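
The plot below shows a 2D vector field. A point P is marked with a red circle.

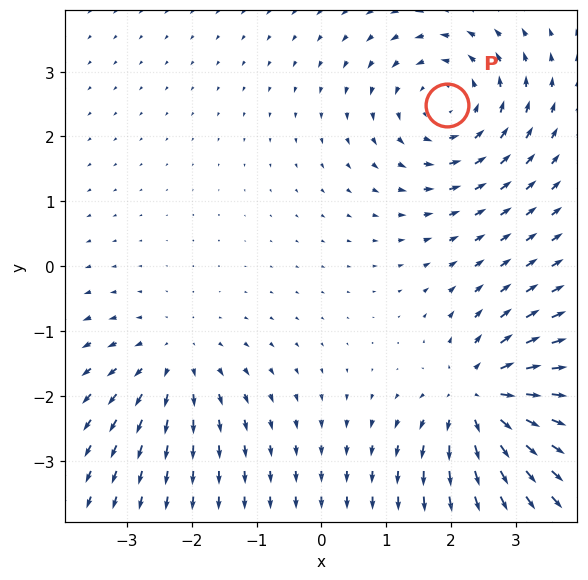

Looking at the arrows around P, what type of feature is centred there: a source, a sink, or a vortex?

At P (1.9, 2.5) the arrows circulate counterclockwise. Divergence ≈0, curl about +4 — near-zero divergence with nonzero curl is a vortex.

vortex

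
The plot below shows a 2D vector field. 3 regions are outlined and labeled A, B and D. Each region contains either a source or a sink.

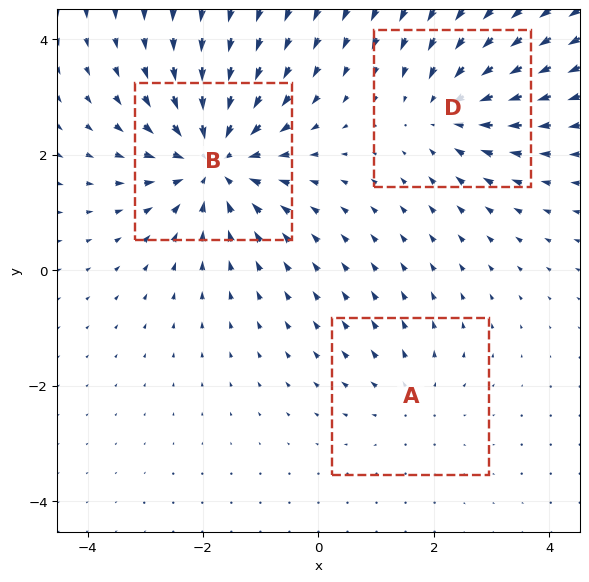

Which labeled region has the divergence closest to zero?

Divergence at each region's feature centre — A: about +2, B: about -5, D: about -3. Region A is closest to zero.

A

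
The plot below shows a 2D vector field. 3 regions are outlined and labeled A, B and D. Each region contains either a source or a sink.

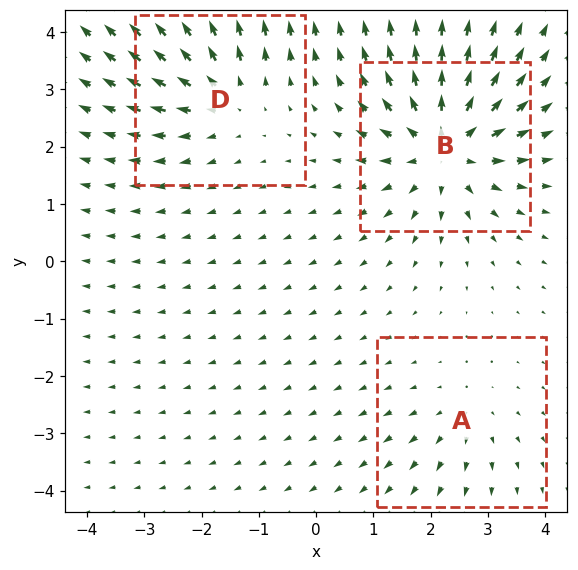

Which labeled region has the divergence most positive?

B

Divergence at each region's feature centre — A: about +2, B: about +6, D: about +4. Region B is most positive.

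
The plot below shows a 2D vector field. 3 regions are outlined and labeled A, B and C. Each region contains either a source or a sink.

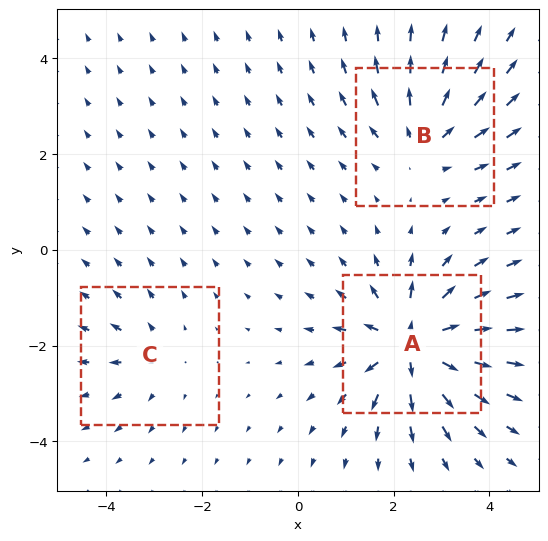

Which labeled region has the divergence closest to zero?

C

Divergence at each region's feature centre — A: about +6, B: about +4, C: about +2. Region C is closest to zero.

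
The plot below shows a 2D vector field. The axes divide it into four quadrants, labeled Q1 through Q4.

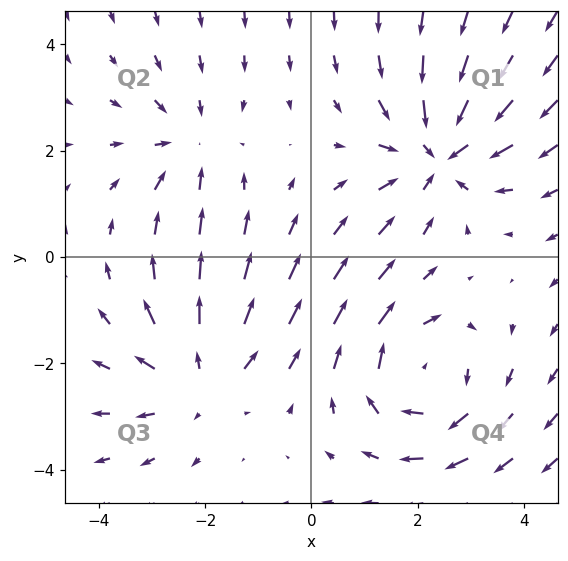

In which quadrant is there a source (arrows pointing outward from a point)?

Q3

The source sits at approximately (-2.1, -2.3), which lies in quadrant Q3. The divergence there is about +3, positive as expected for a source.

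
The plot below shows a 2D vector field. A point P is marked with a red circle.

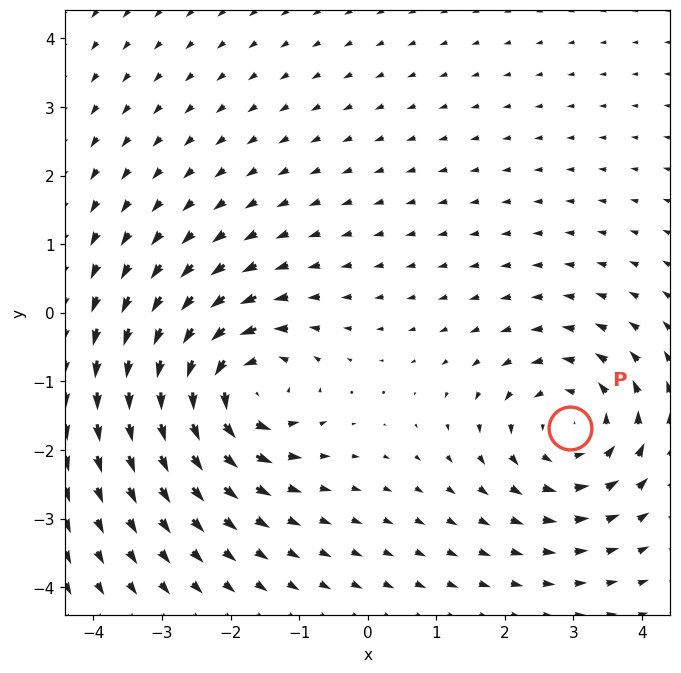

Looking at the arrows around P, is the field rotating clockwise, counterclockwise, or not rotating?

Near P at (3.0, -1.7) the arrows circulate counterclockwise. The curl (z-component) there is about +3; positive curl means counterclockwise rotation.

counterclockwise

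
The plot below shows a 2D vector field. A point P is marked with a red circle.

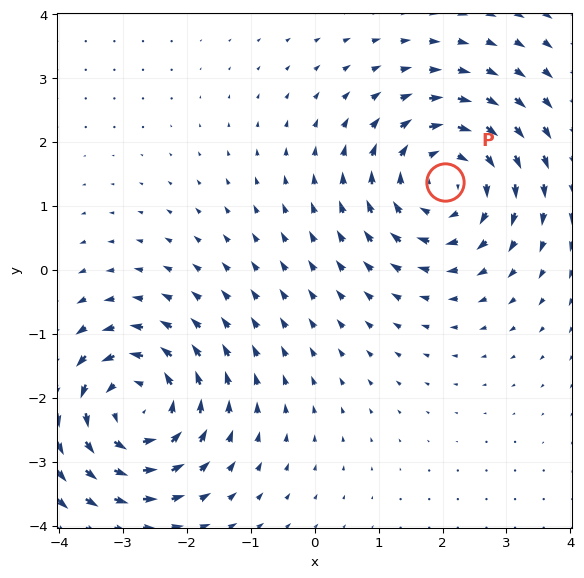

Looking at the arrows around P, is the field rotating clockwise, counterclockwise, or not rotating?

clockwise

Near P at (2.0, 1.4) the arrows circulate clockwise. The curl (z-component) there is about -4; negative curl means clockwise rotation.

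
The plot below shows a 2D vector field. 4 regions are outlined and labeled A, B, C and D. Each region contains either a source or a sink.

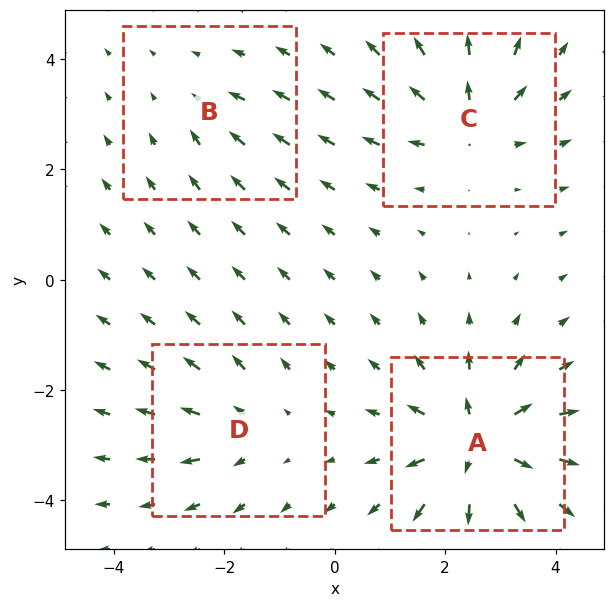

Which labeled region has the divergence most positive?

A

Divergence at each region's feature centre — A: about +8, B: about -2, C: about +5, D: about +3. Region A is most positive.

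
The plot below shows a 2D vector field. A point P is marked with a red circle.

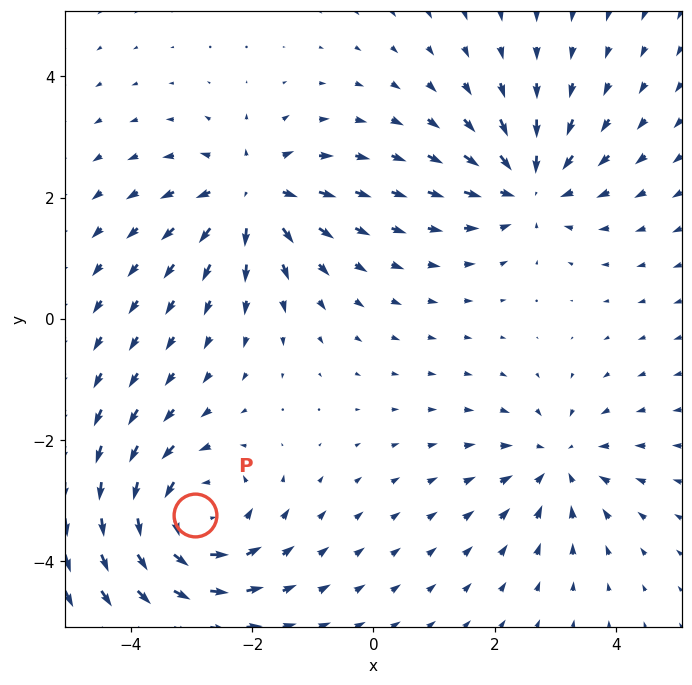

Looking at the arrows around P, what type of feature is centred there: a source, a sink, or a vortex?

vortex

At P (-2.9, -3.2) the arrows circulate counterclockwise. Divergence ≈0, curl about +4 — near-zero divergence with nonzero curl is a vortex.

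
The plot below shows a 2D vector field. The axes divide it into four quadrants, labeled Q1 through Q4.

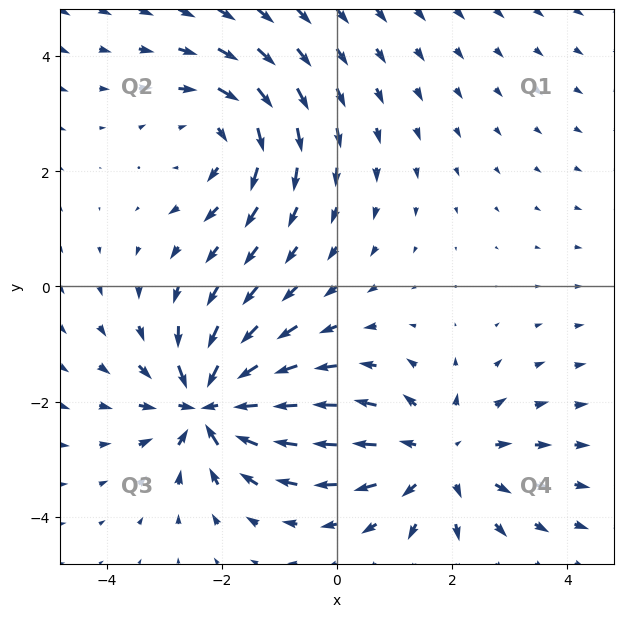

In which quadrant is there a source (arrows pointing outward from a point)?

The source sits at approximately (1.8, -3.0), which lies in quadrant Q4. The divergence there is about +4, positive as expected for a source.

Q4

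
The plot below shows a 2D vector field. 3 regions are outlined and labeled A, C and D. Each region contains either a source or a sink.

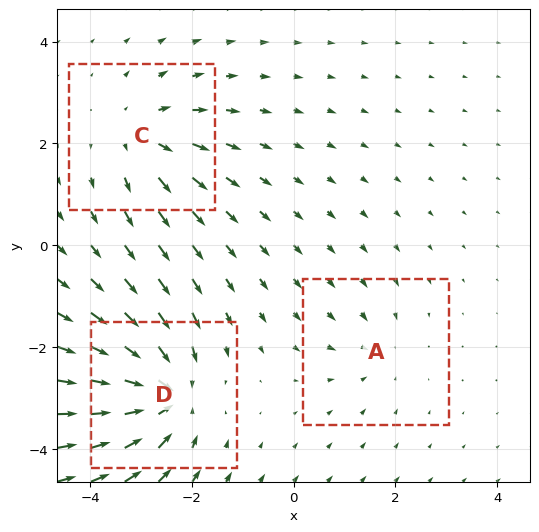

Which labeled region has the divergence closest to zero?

A

Divergence at each region's feature centre — A: about -2, C: about +3, D: about -5. Region A is closest to zero.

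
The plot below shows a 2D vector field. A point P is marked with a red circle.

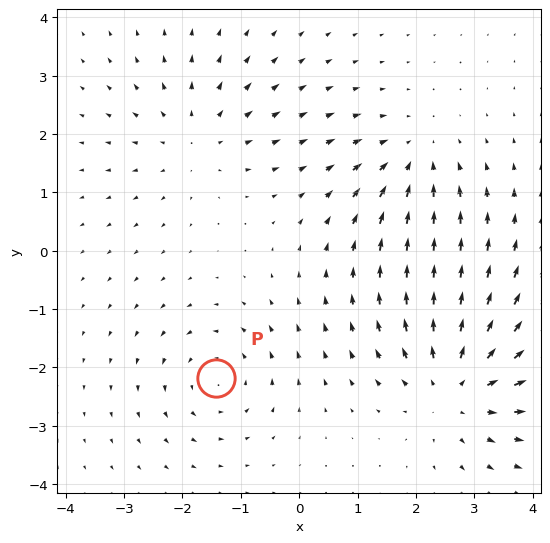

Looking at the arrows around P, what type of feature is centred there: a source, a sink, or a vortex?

At P (-1.4, -2.2) the arrows circulate counterclockwise. Divergence ≈0, curl about +3 — near-zero divergence with nonzero curl is a vortex.

vortex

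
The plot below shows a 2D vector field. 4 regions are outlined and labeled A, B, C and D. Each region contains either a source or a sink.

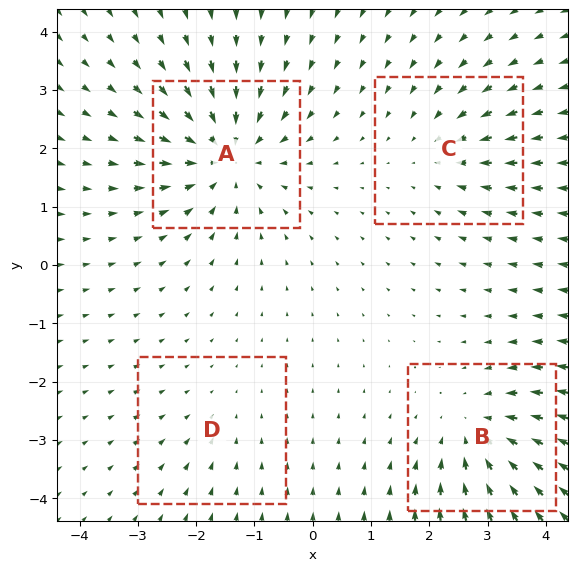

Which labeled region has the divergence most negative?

Divergence at each region's feature centre — A: about -6, B: about -5, C: about -3, D: about -2. Region A is most negative.

A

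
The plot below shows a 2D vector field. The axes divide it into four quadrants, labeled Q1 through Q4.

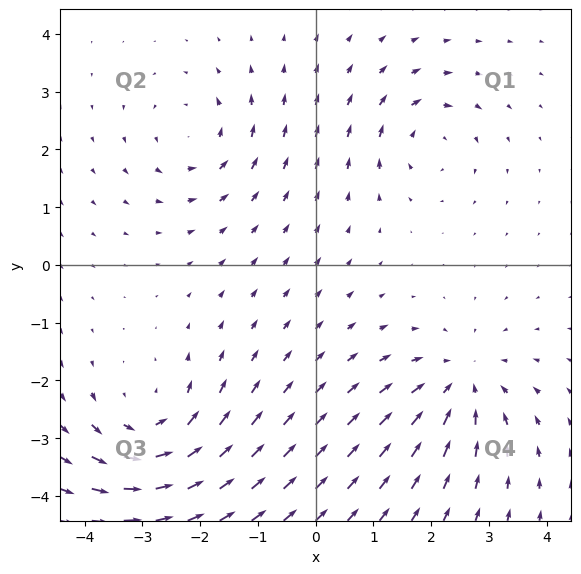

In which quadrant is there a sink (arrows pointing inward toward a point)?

The sink sits at approximately (2.5, -2.1), which lies in quadrant Q4. The divergence there is about -4, negative as expected for a sink.

Q4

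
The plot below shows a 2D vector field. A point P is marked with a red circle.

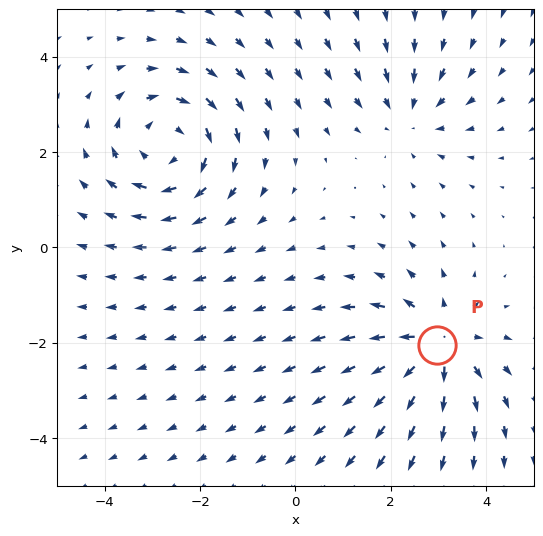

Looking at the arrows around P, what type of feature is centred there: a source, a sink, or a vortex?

At P (3.0, -2.1) the arrows spread outward. Divergence about +4, curl ≈0 — positive divergence with near-zero curl is a source.

source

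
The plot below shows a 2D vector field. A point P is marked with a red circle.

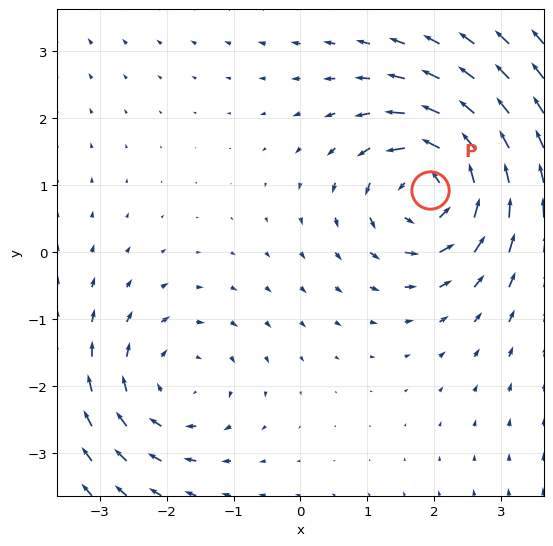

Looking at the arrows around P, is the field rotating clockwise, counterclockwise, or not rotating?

Near P at (1.9, 0.9) the arrows circulate counterclockwise. The curl (z-component) there is about +5; positive curl means counterclockwise rotation.

counterclockwise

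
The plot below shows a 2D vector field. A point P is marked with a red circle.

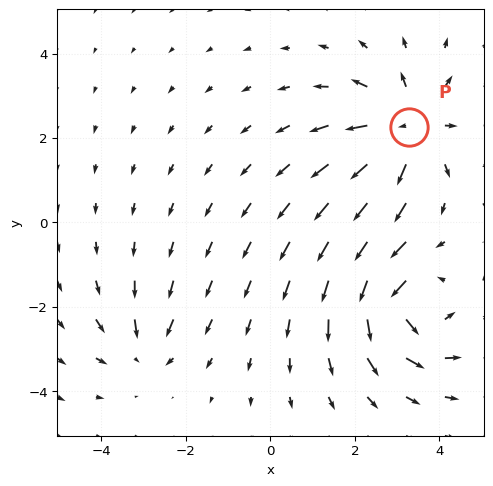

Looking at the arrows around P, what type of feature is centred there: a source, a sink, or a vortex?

At P (3.3, 2.2) the arrows spread outward. Divergence about +5, curl ≈0 — positive divergence with near-zero curl is a source.

source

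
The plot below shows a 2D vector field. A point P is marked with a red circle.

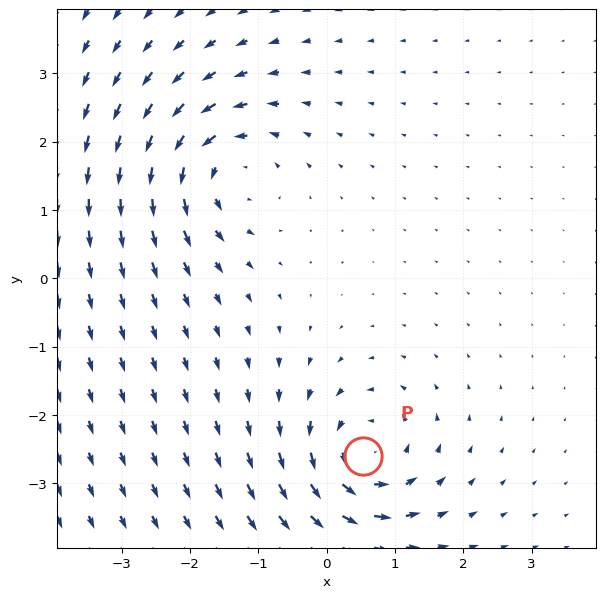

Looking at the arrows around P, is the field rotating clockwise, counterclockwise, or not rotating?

counterclockwise

Near P at (0.5, -2.6) the arrows circulate counterclockwise. The curl (z-component) there is about +4; positive curl means counterclockwise rotation.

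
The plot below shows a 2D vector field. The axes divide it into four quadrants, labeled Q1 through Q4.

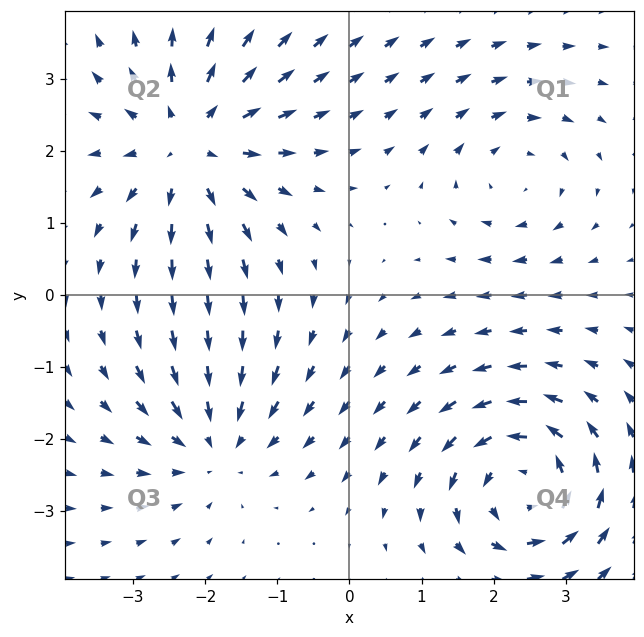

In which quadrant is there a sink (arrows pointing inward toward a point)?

The sink sits at approximately (-1.9, -2.1), which lies in quadrant Q3. The divergence there is about -4, negative as expected for a sink.

Q3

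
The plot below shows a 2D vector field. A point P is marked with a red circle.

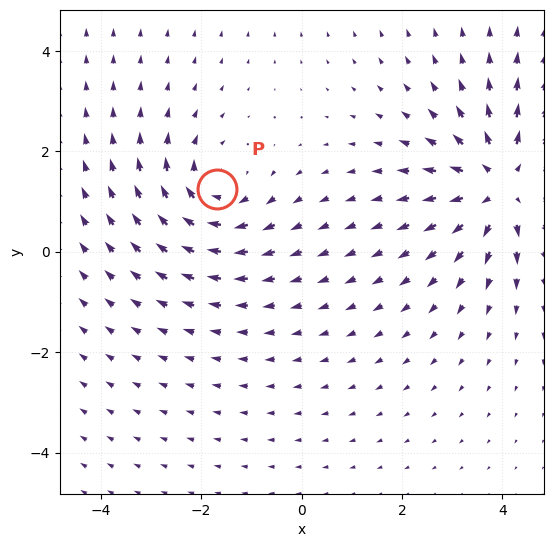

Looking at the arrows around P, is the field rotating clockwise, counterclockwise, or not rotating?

clockwise

Near P at (-1.7, 1.3) the arrows circulate clockwise. The curl (z-component) there is about -3; negative curl means clockwise rotation.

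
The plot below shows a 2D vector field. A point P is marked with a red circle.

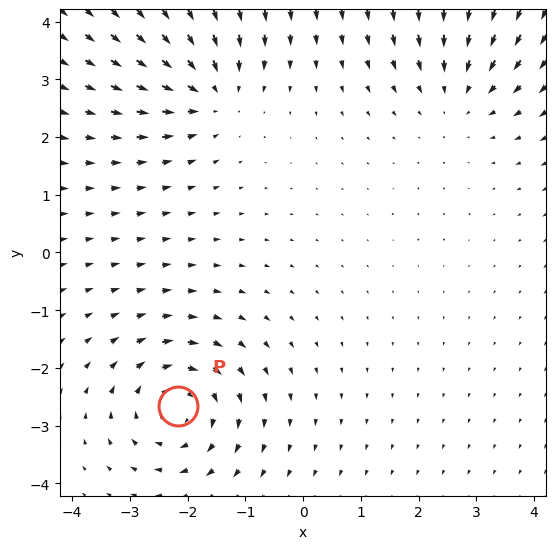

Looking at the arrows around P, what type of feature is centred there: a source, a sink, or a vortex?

vortex

At P (-2.2, -2.7) the arrows circulate clockwise. Divergence ≈0, curl about -5 — near-zero divergence with nonzero curl is a vortex.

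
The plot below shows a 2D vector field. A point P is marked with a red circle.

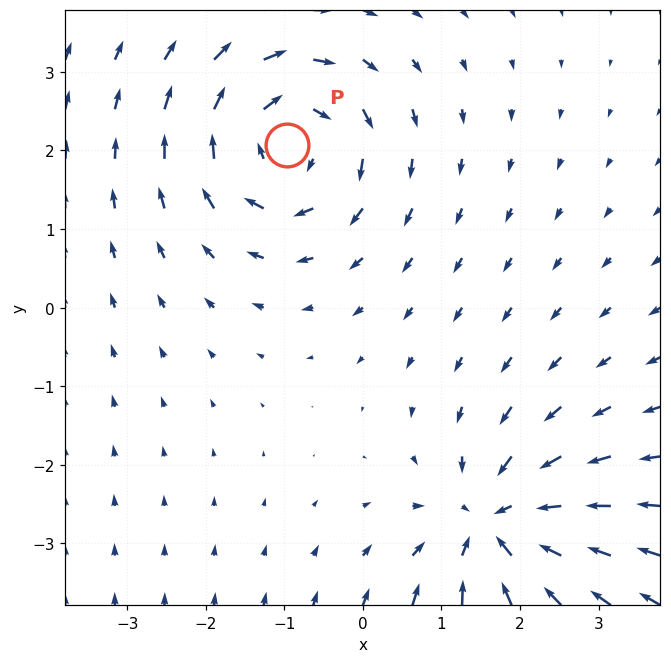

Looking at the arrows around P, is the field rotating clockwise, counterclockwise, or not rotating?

clockwise

Near P at (-1.0, 2.1) the arrows circulate clockwise. The curl (z-component) there is about -4; negative curl means clockwise rotation.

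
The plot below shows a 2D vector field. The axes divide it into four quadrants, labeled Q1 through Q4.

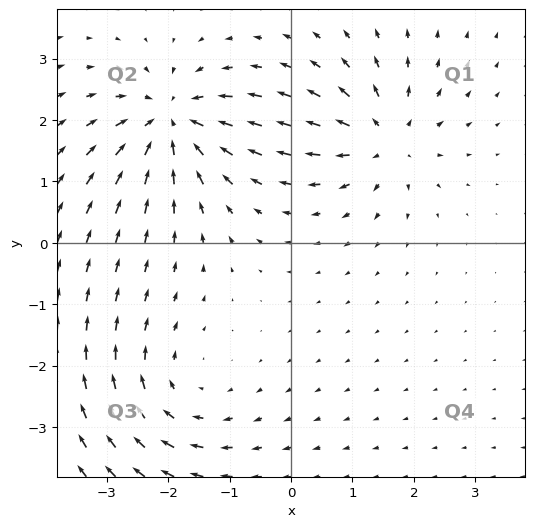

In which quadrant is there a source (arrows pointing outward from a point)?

The source sits at approximately (1.5, 1.7), which lies in quadrant Q1. The divergence there is about +5, positive as expected for a source.

Q1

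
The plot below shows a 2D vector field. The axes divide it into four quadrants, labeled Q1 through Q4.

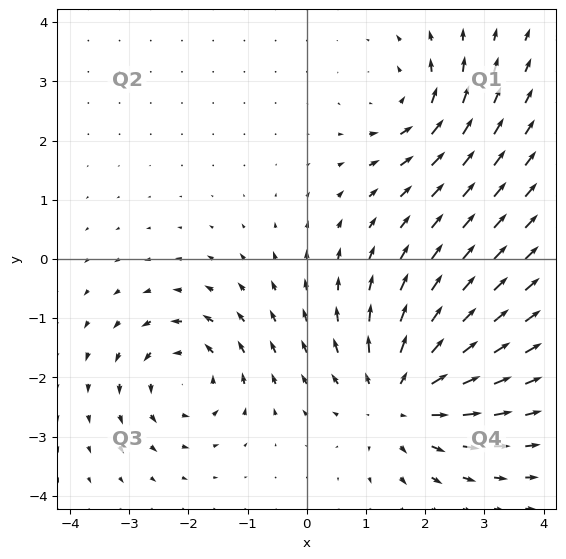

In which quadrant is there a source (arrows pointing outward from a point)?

The source sits at approximately (1.6, -2.3), which lies in quadrant Q4. The divergence there is about +4, positive as expected for a source.

Q4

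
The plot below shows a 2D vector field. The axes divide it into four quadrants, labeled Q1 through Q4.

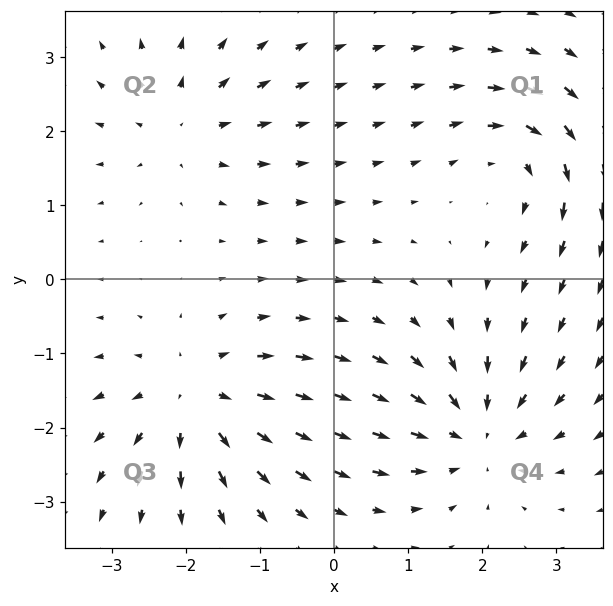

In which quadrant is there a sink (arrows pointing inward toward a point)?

Q4

The sink sits at approximately (1.9, -2.1), which lies in quadrant Q4. The divergence there is about -5, negative as expected for a sink.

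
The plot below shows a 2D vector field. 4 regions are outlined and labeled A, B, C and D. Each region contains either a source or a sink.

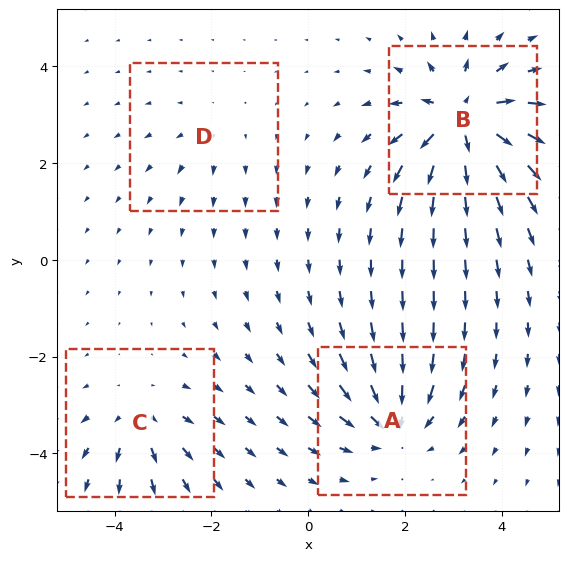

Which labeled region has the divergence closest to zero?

Divergence at each region's feature centre — A: about -6, B: about +9, C: about +4, D: about +2. Region D is closest to zero.

D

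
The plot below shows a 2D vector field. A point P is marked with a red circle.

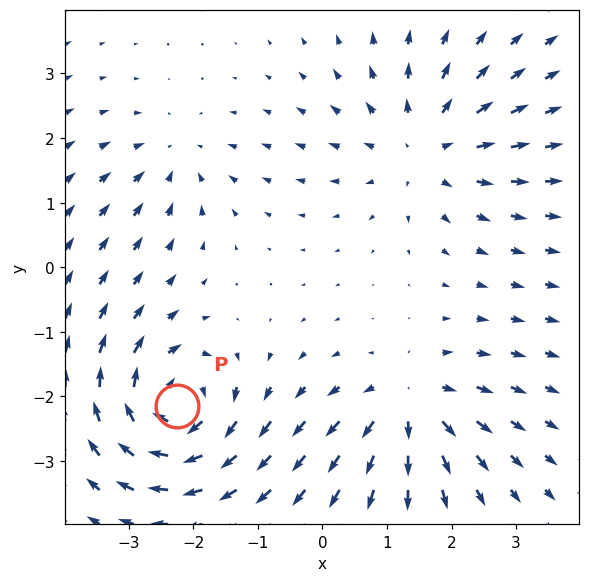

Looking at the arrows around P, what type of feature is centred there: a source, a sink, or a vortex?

vortex

At P (-2.3, -2.2) the arrows circulate clockwise. Divergence ≈0, curl about -7 — near-zero divergence with nonzero curl is a vortex.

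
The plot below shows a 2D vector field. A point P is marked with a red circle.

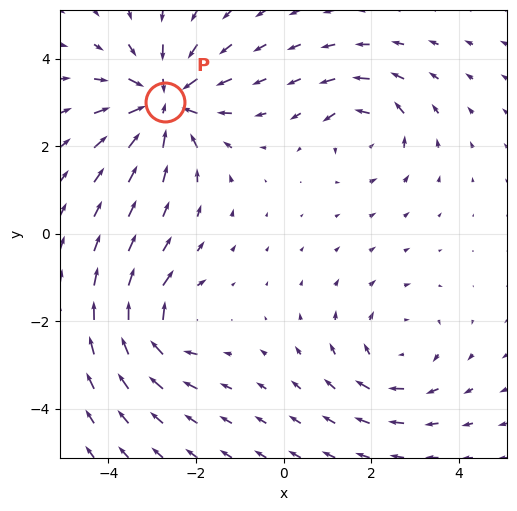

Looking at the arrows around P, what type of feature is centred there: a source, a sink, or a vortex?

sink

At P (-2.7, 3.0) the arrows converge inward. Divergence about -5, curl ≈0 — negative divergence with near-zero curl is a sink.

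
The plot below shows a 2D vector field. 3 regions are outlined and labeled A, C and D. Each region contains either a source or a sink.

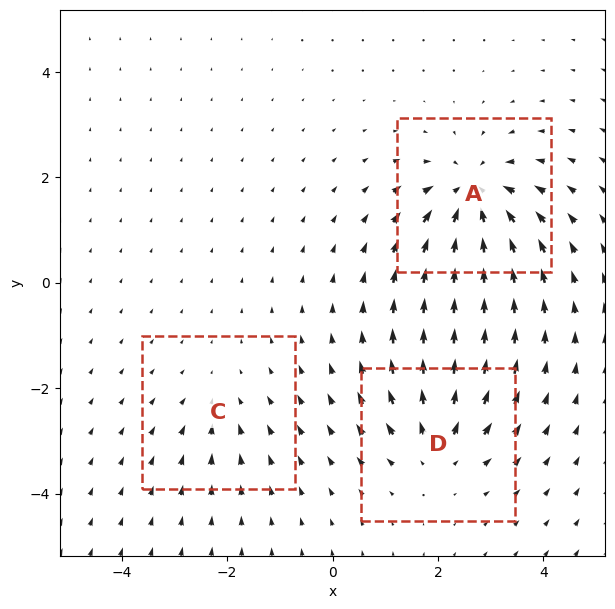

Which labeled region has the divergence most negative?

A

Divergence at each region's feature centre — A: about -6, C: about -2, D: about +4. Region A is most negative.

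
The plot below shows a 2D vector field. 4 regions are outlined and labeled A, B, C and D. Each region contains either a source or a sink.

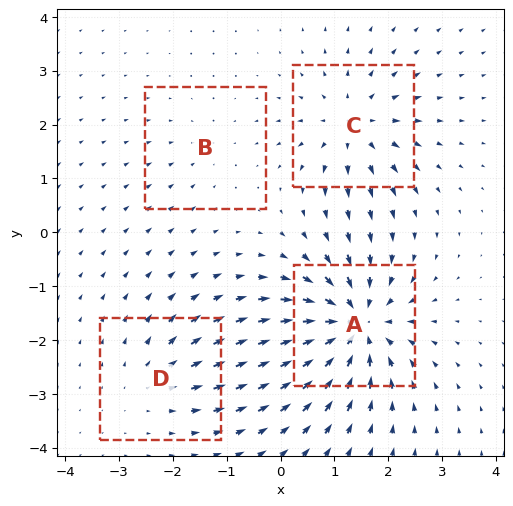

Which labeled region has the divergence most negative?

A

Divergence at each region's feature centre — A: about -9, B: about -2, C: about +5, D: about +4. Region A is most negative.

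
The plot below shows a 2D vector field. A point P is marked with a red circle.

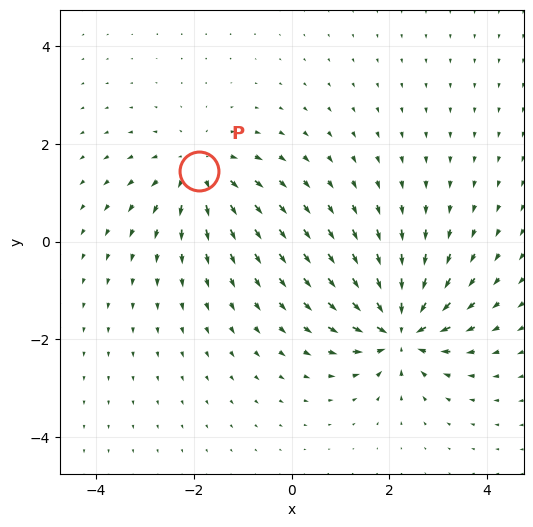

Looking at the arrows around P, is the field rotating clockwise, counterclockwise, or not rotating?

Near P at (-1.9, 1.4) the arrows show no circulation. The curl there is ≈0.

not rotating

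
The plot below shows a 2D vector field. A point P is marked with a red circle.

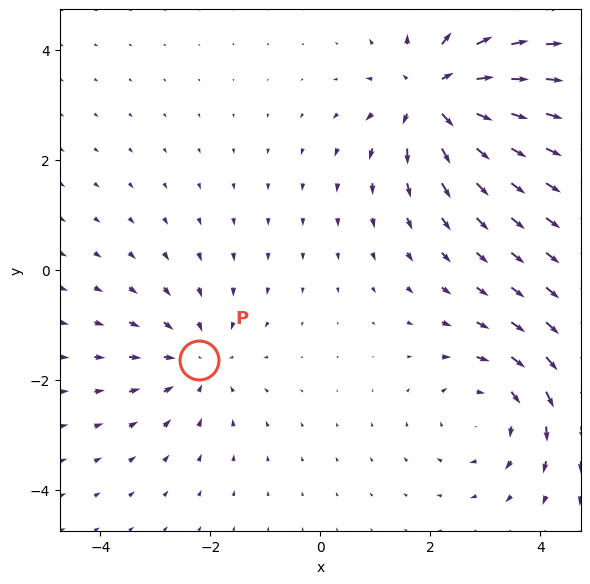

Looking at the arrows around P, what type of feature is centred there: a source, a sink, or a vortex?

sink

At P (-2.2, -1.6) the arrows converge inward. Divergence about -3, curl ≈0 — negative divergence with near-zero curl is a sink.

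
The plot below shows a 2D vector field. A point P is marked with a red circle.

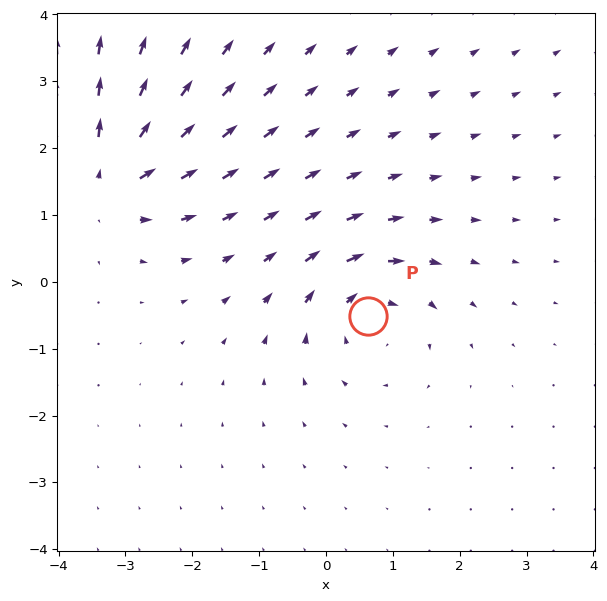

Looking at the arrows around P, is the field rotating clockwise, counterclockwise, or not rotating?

clockwise

Near P at (0.6, -0.5) the arrows circulate clockwise. The curl (z-component) there is about -4; negative curl means clockwise rotation.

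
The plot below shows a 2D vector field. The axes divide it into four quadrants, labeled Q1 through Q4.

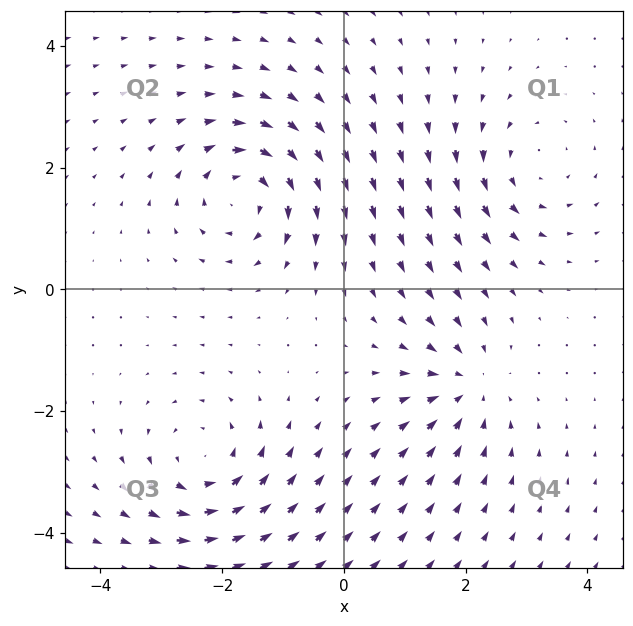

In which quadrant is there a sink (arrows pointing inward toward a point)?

Q4

The sink sits at approximately (2.0, -1.6), which lies in quadrant Q4. The divergence there is about -5, negative as expected for a sink.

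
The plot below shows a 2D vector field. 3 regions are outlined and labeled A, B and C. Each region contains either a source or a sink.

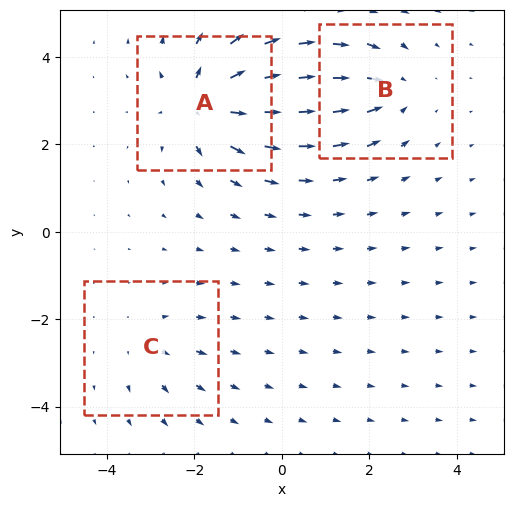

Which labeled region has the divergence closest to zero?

C

Divergence at each region's feature centre — A: about +5, B: about -3, C: about +2. Region C is closest to zero.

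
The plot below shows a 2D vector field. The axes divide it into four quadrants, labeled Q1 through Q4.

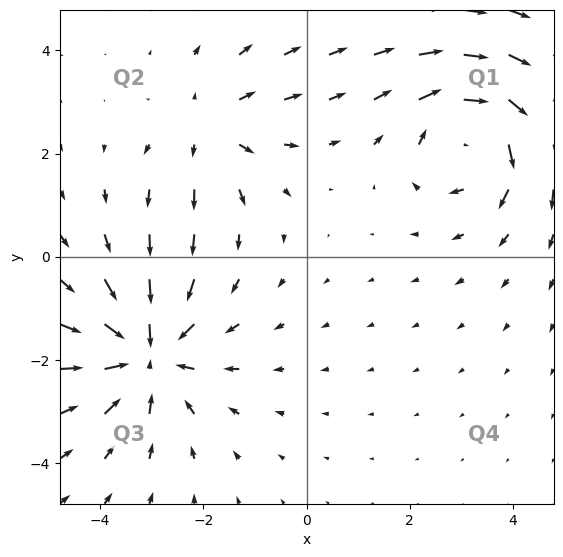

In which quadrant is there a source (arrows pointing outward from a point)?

Q2

The source sits at approximately (-1.9, 2.5), which lies in quadrant Q2. The divergence there is about +3, positive as expected for a source.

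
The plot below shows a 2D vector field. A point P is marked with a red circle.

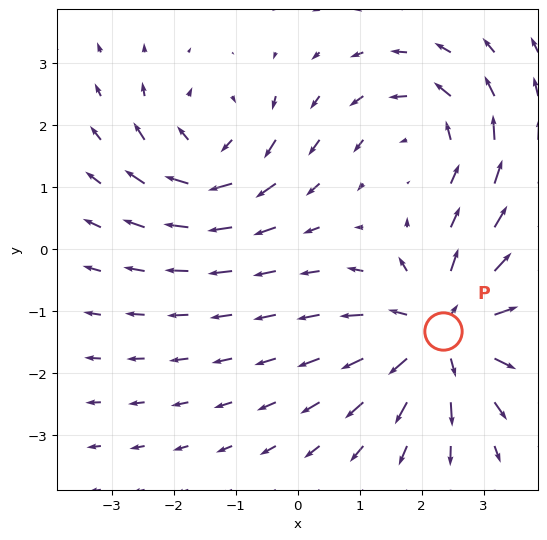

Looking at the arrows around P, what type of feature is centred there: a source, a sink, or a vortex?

At P (2.4, -1.3) the arrows spread outward. Divergence about +5, curl ≈0 — positive divergence with near-zero curl is a source.

source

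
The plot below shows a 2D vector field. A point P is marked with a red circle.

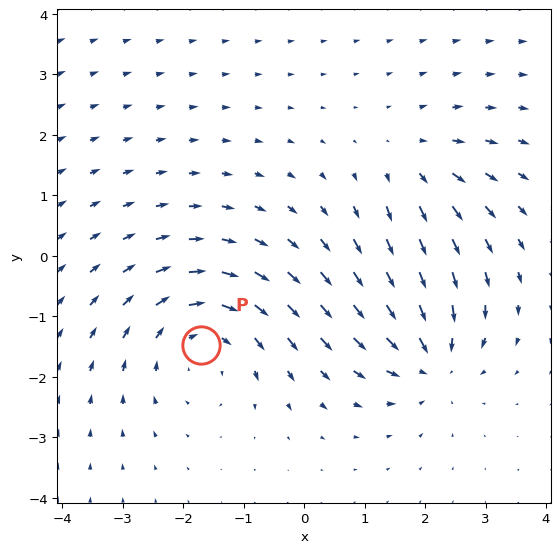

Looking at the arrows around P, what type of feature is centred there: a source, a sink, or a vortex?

At P (-1.7, -1.5) the arrows circulate clockwise. Divergence ≈0, curl about -4 — near-zero divergence with nonzero curl is a vortex.

vortex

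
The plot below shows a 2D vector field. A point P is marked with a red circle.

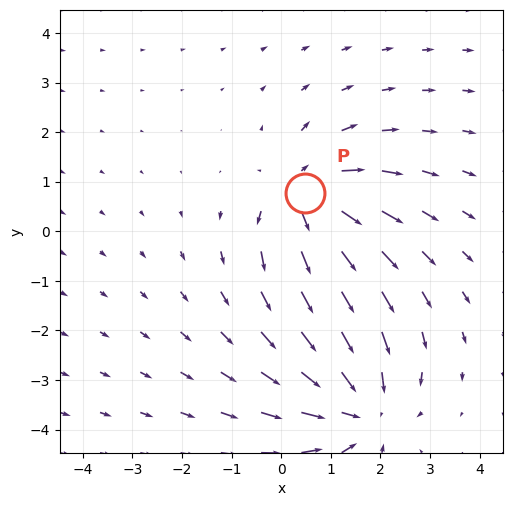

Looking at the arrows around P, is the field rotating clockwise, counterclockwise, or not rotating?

not rotating

Near P at (0.5, 0.8) the arrows show no circulation. The curl there is ≈0.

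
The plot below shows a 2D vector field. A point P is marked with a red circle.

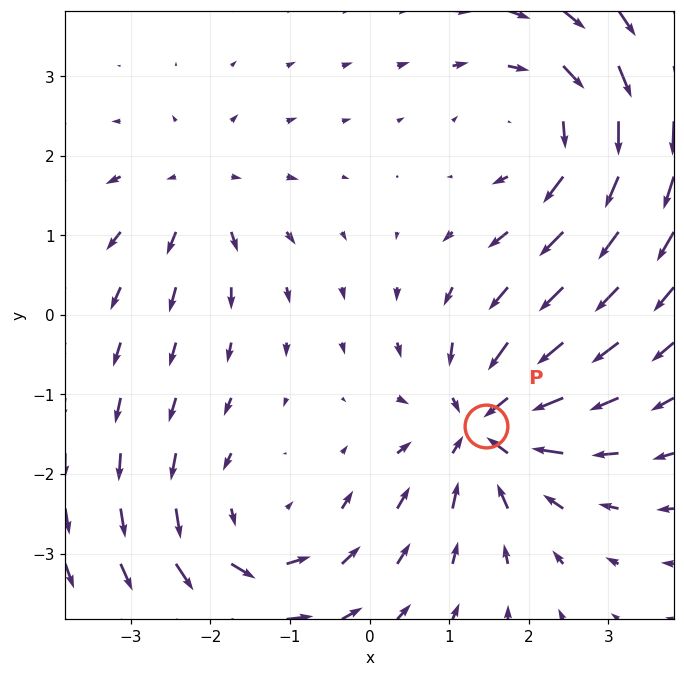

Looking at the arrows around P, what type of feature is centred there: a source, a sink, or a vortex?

At P (1.5, -1.4) the arrows converge inward. Divergence about -6, curl ≈0 — negative divergence with near-zero curl is a sink.

sink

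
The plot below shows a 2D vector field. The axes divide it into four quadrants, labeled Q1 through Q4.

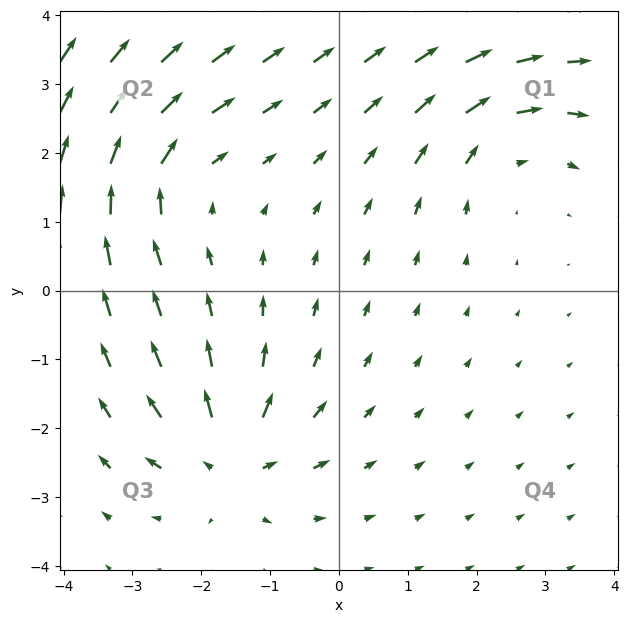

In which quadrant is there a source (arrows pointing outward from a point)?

Q3

The source sits at approximately (-1.6, -2.5), which lies in quadrant Q3. The divergence there is about +4, positive as expected for a source.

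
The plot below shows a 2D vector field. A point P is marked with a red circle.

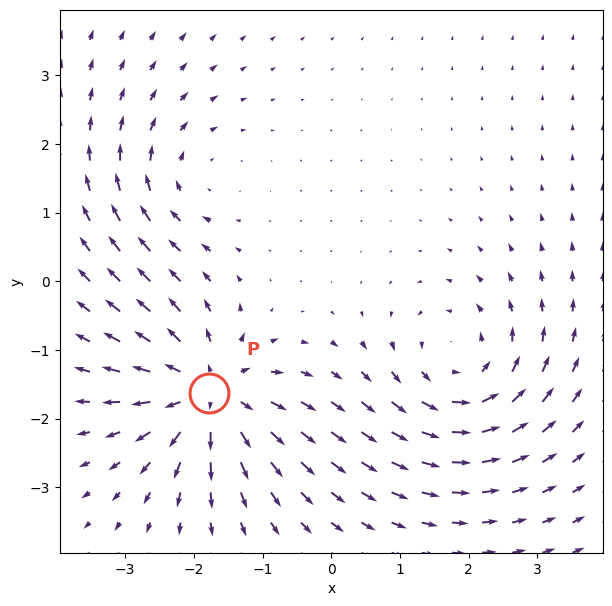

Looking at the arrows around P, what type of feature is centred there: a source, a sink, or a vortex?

source

At P (-1.8, -1.6) the arrows spread outward. Divergence about +5, curl ≈0 — positive divergence with near-zero curl is a source.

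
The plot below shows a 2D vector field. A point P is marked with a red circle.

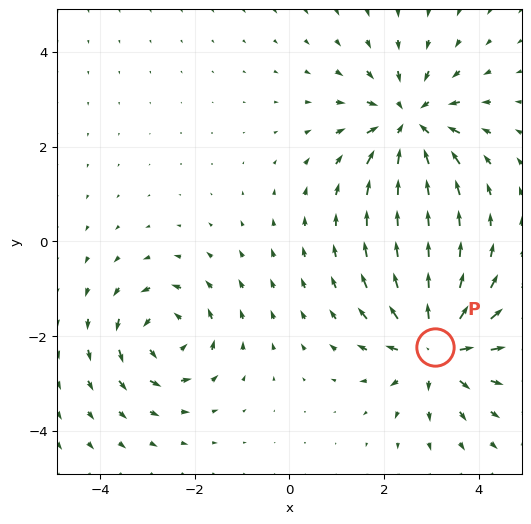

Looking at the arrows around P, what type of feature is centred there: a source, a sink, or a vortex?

At P (3.1, -2.2) the arrows spread outward. Divergence about +6, curl ≈0 — positive divergence with near-zero curl is a source.

source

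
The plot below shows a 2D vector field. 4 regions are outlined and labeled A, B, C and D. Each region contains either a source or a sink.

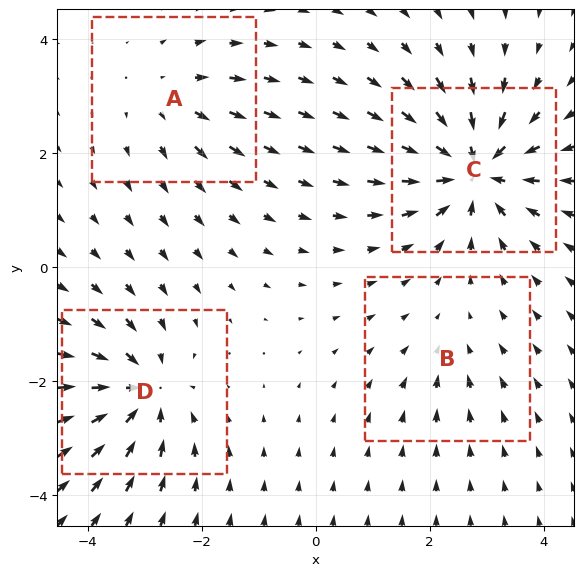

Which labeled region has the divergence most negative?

C

Divergence at each region's feature centre — A: about +3, B: about -2, C: about -8, D: about -6. Region C is most negative.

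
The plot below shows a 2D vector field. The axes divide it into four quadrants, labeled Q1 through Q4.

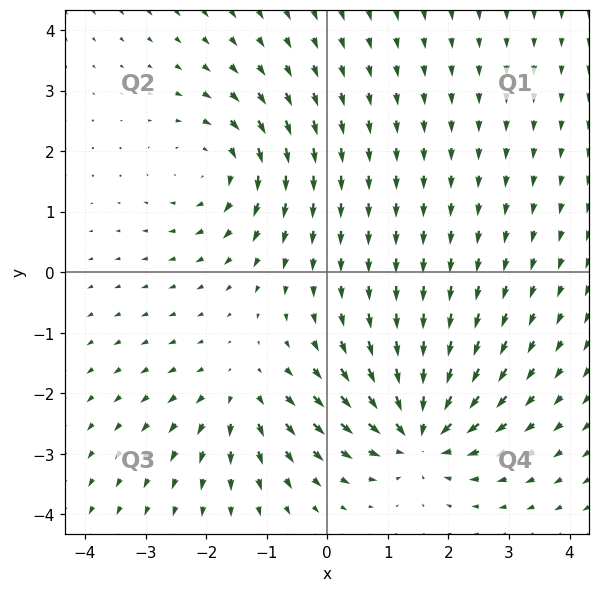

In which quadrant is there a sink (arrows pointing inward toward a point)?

The sink sits at approximately (1.5, -2.7), which lies in quadrant Q4. The divergence there is about -6, negative as expected for a sink.

Q4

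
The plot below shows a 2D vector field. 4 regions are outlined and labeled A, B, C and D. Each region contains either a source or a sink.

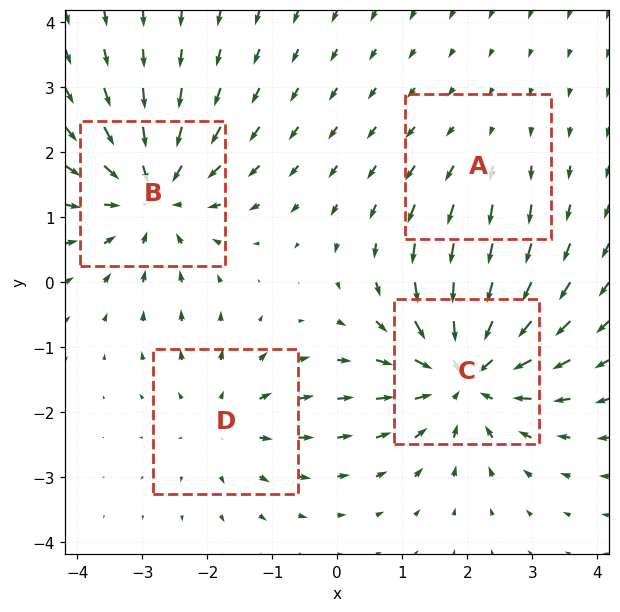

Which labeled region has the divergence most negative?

C

Divergence at each region's feature centre — A: about +2, B: about -5, C: about -6, D: about +3. Region C is most negative.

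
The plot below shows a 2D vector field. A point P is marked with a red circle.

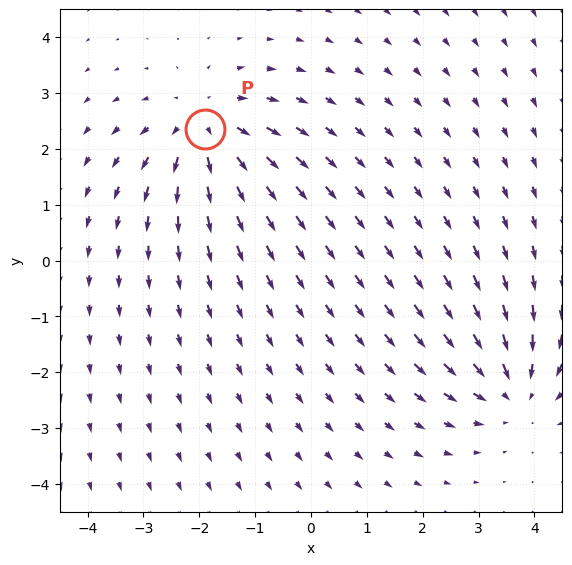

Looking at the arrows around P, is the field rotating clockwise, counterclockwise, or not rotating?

Near P at (-1.9, 2.4) the arrows show no circulation. The curl there is ≈0.

not rotating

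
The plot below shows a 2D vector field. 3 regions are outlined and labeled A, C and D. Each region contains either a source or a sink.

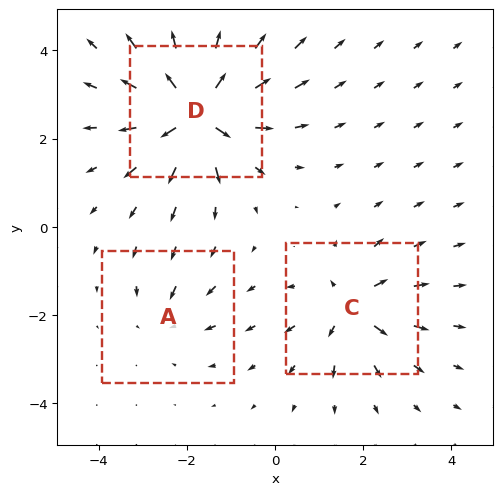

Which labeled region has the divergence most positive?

D

Divergence at each region's feature centre — A: about -2, C: about +4, D: about +7. Region D is most positive.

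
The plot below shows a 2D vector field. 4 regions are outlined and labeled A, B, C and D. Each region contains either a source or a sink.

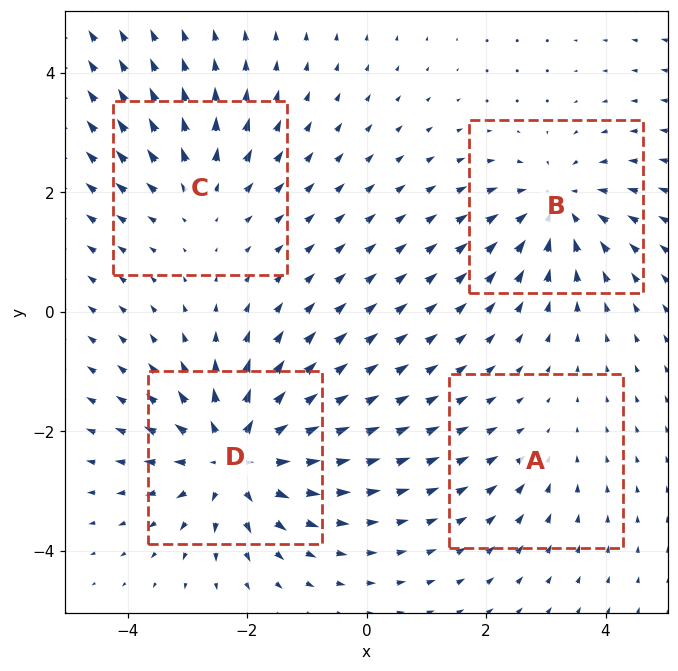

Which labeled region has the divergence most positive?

Divergence at each region's feature centre — A: about -2, B: about -5, C: about +3, D: about +7. Region D is most positive.

D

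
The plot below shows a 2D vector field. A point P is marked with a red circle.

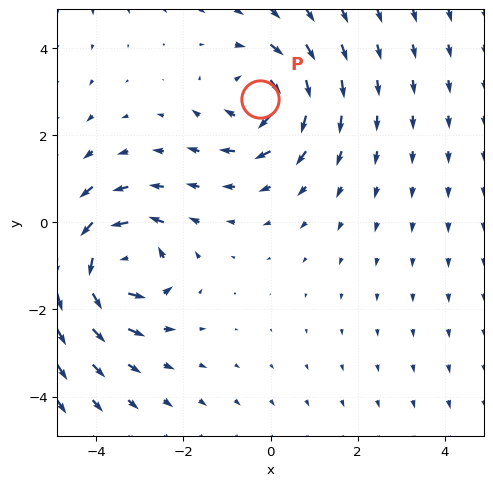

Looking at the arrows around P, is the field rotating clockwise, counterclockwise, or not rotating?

clockwise

Near P at (-0.2, 2.8) the arrows circulate clockwise. The curl (z-component) there is about -4; negative curl means clockwise rotation.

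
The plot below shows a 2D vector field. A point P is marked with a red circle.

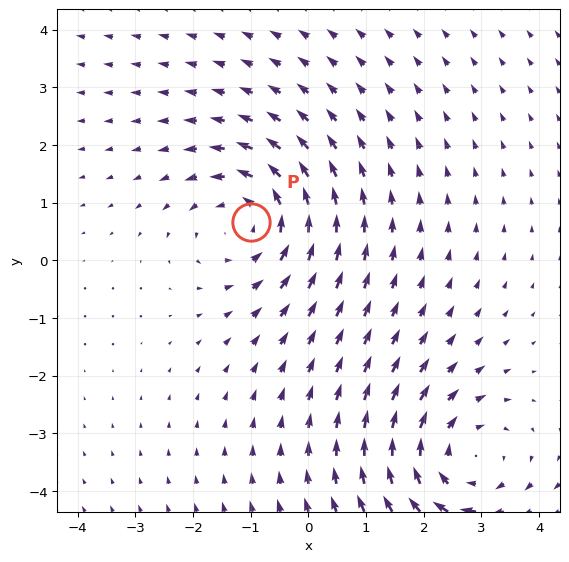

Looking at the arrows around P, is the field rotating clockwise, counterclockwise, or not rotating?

Near P at (-1.0, 0.7) the arrows circulate counterclockwise. The curl (z-component) there is about +4; positive curl means counterclockwise rotation.

counterclockwise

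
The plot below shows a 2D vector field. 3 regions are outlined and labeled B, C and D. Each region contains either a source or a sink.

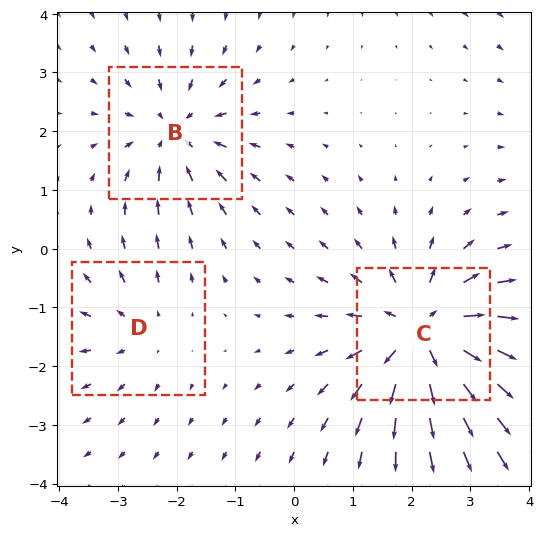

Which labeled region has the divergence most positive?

C

Divergence at each region's feature centre — B: about -3, C: about +5, D: about +2. Region C is most positive.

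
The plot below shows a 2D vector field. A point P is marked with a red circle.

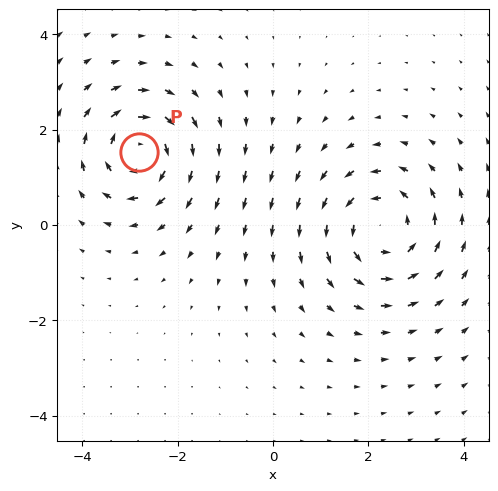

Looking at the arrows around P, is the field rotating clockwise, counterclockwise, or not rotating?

Near P at (-2.8, 1.5) the arrows circulate clockwise. The curl (z-component) there is about -4; negative curl means clockwise rotation.

clockwise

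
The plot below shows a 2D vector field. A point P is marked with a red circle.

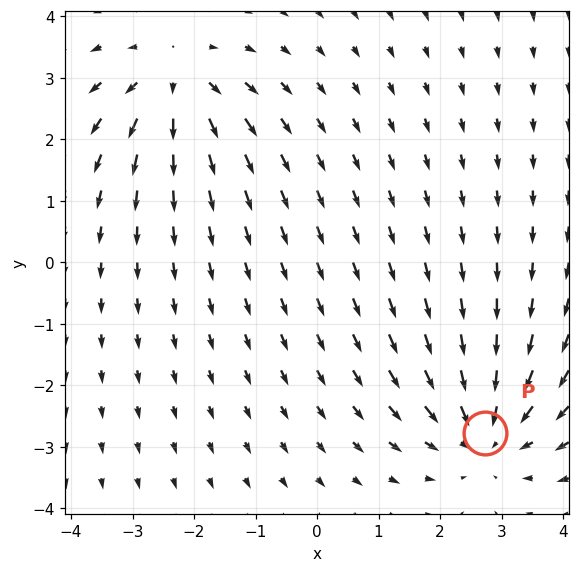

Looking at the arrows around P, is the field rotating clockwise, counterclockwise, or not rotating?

not rotating

Near P at (2.7, -2.8) the arrows show no circulation. The curl there is ≈0.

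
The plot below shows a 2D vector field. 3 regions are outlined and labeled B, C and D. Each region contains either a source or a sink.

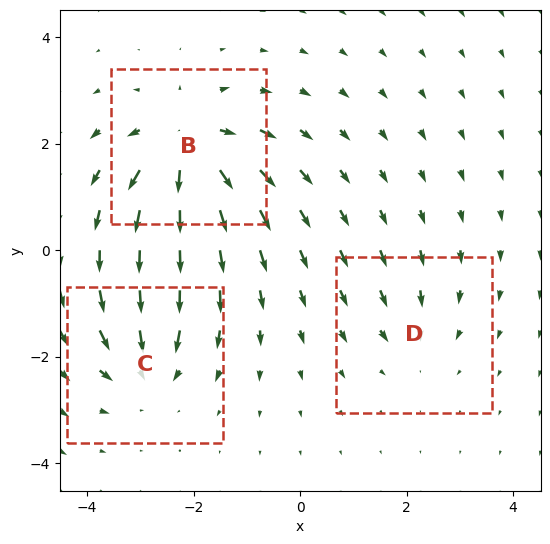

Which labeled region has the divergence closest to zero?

Divergence at each region's feature centre — B: about +6, C: about -4, D: about -2. Region D is closest to zero.

D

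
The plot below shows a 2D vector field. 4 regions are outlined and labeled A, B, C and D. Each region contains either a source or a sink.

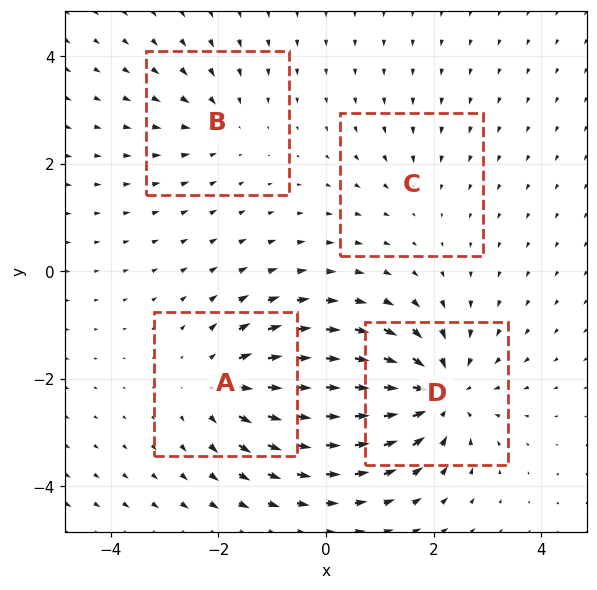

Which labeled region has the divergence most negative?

Divergence at each region's feature centre — A: about +5, B: about -3, C: about -2, D: about -7. Region D is most negative.

D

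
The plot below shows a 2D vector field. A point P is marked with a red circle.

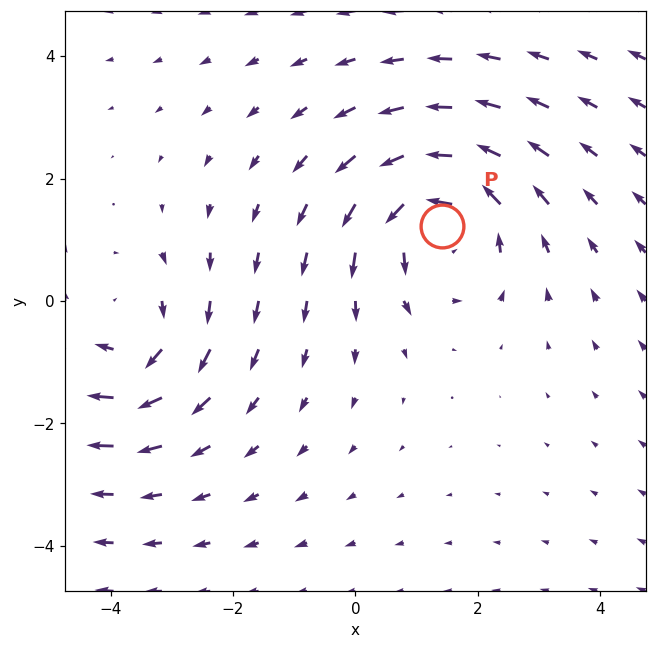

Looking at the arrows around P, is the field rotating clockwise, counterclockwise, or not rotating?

Near P at (1.4, 1.2) the arrows circulate counterclockwise. The curl (z-component) there is about +3; positive curl means counterclockwise rotation.

counterclockwise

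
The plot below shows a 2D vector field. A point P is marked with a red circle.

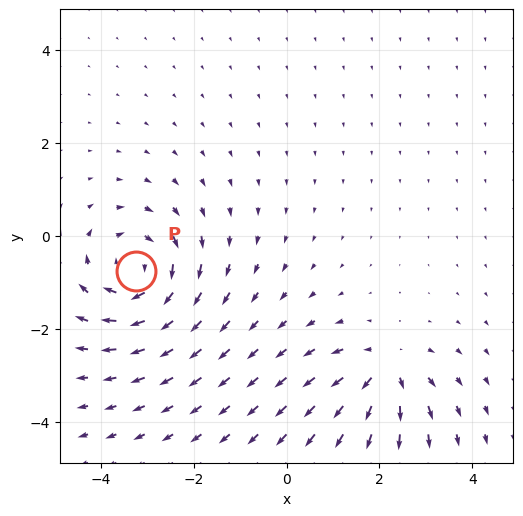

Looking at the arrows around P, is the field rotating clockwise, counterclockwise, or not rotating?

clockwise

Near P at (-3.2, -0.8) the arrows circulate clockwise. The curl (z-component) there is about -4; negative curl means clockwise rotation.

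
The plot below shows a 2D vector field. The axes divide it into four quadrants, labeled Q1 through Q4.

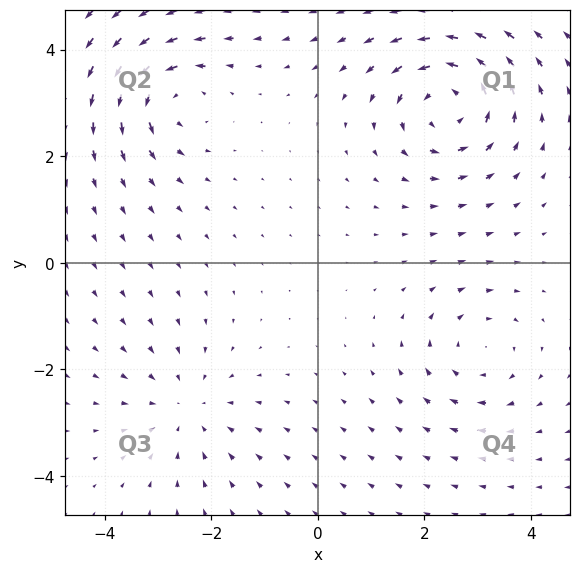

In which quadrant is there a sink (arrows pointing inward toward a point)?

Q3

The sink sits at approximately (-2.5, -2.7), which lies in quadrant Q3. The divergence there is about -3, negative as expected for a sink.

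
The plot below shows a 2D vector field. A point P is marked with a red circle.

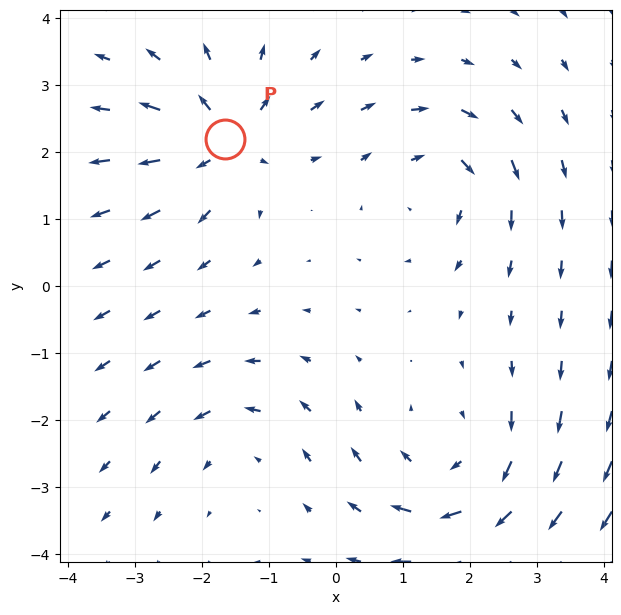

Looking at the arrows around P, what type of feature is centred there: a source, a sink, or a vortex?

At P (-1.7, 2.2) the arrows spread outward. Divergence about +5, curl ≈0 — positive divergence with near-zero curl is a source.

source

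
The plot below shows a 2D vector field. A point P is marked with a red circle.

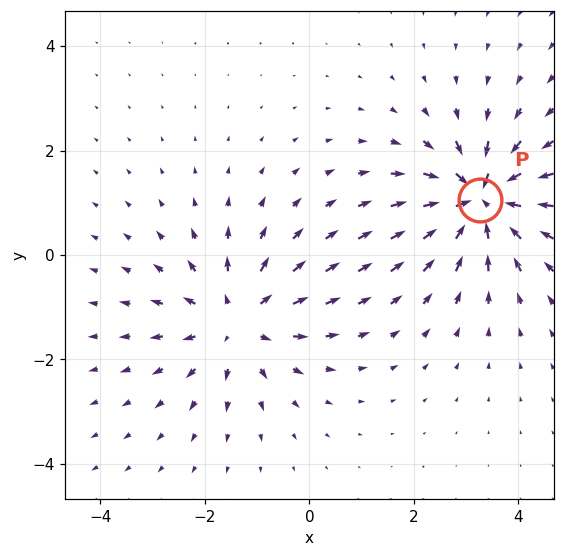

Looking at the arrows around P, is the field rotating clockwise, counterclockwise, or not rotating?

Near P at (3.3, 1.1) the arrows show no circulation. The curl there is ≈0.

not rotating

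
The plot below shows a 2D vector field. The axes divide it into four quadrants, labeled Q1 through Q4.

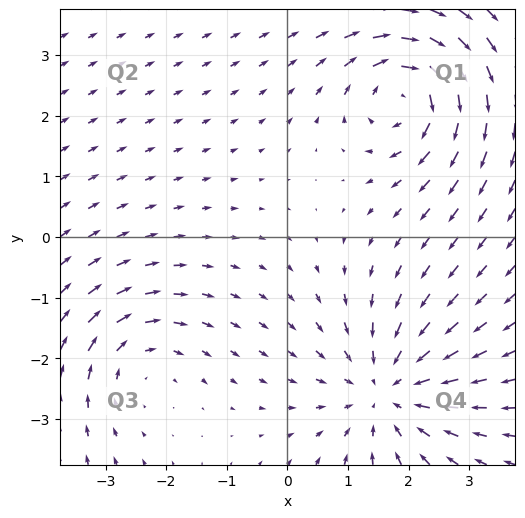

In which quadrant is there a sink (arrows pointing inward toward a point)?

Q4

The sink sits at approximately (1.7, -2.5), which lies in quadrant Q4. The divergence there is about -4, negative as expected for a sink.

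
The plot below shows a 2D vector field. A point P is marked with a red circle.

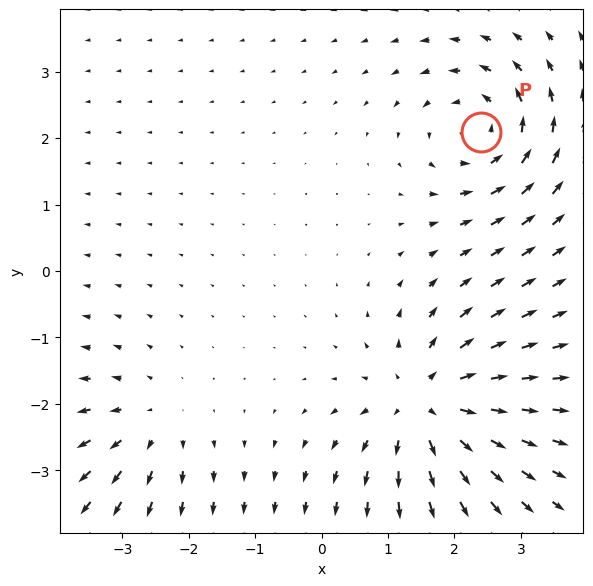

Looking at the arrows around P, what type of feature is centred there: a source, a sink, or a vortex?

vortex

At P (2.4, 2.1) the arrows circulate counterclockwise. Divergence ≈0, curl about +4 — near-zero divergence with nonzero curl is a vortex.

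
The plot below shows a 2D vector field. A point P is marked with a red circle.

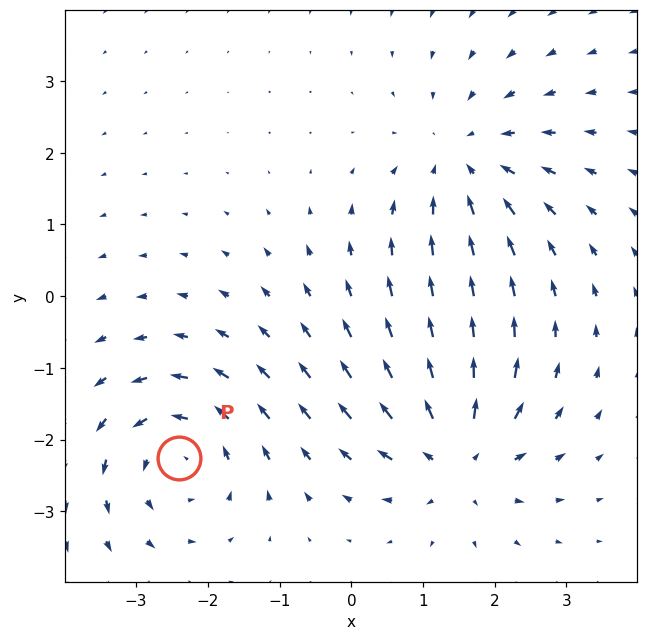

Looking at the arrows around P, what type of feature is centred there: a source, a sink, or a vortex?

vortex

At P (-2.4, -2.3) the arrows circulate counterclockwise. Divergence ≈0, curl about +4 — near-zero divergence with nonzero curl is a vortex.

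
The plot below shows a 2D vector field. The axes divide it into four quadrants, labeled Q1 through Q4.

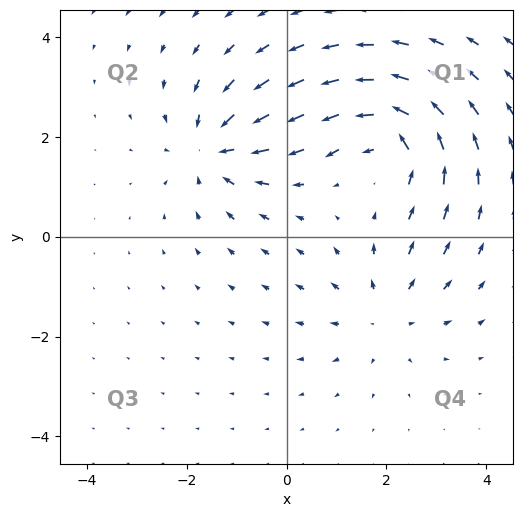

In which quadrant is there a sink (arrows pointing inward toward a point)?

Q2

The sink sits at approximately (-1.5, 1.8), which lies in quadrant Q2. The divergence there is about -4, negative as expected for a sink.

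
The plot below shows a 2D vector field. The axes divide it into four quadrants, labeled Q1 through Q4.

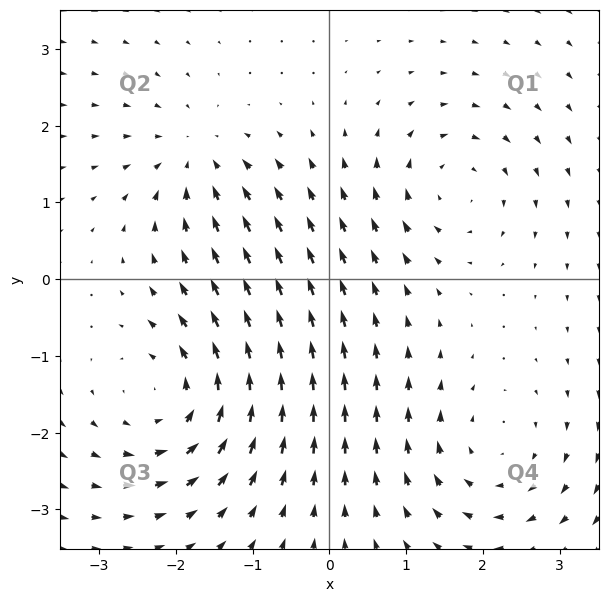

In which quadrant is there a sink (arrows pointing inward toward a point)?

The sink sits at approximately (-1.7, 1.6), which lies in quadrant Q2. The divergence there is about -4, negative as expected for a sink.

Q2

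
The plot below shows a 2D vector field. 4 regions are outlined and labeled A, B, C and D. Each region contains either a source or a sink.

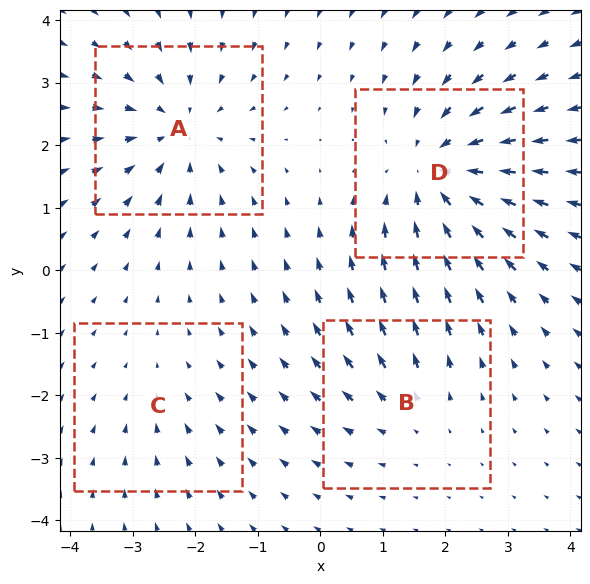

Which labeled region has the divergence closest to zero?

C

Divergence at each region's feature centre — A: about -5, B: about +3, C: about -2, D: about -6. Region C is closest to zero.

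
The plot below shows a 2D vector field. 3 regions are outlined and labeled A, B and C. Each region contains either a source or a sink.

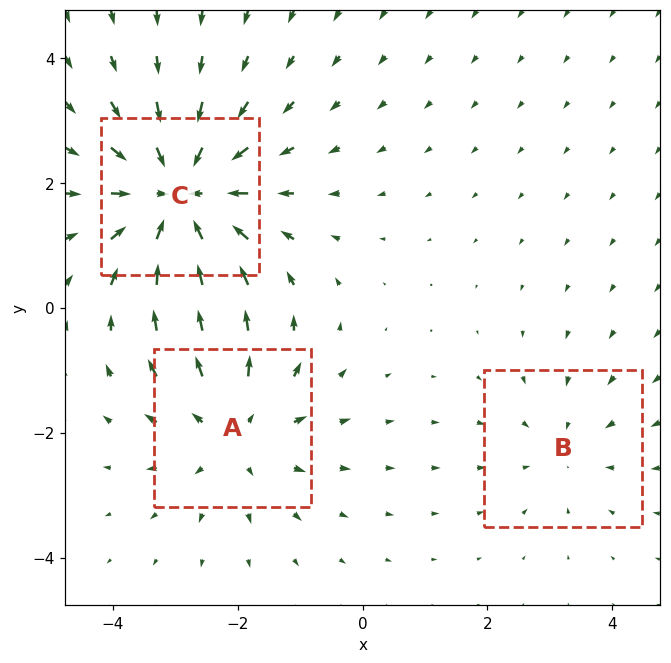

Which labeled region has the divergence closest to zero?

B

Divergence at each region's feature centre — A: about +3, B: about -2, C: about -4. Region B is closest to zero.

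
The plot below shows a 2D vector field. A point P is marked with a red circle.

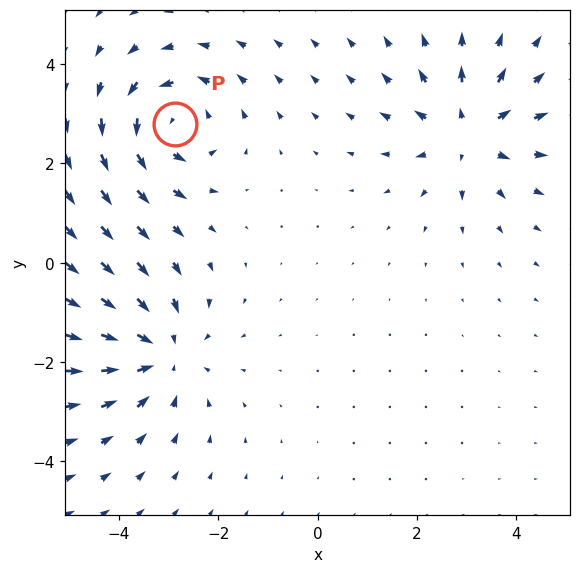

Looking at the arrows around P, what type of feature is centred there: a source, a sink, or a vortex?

vortex

At P (-2.9, 2.8) the arrows circulate counterclockwise. Divergence ≈0, curl about +3 — near-zero divergence with nonzero curl is a vortex.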